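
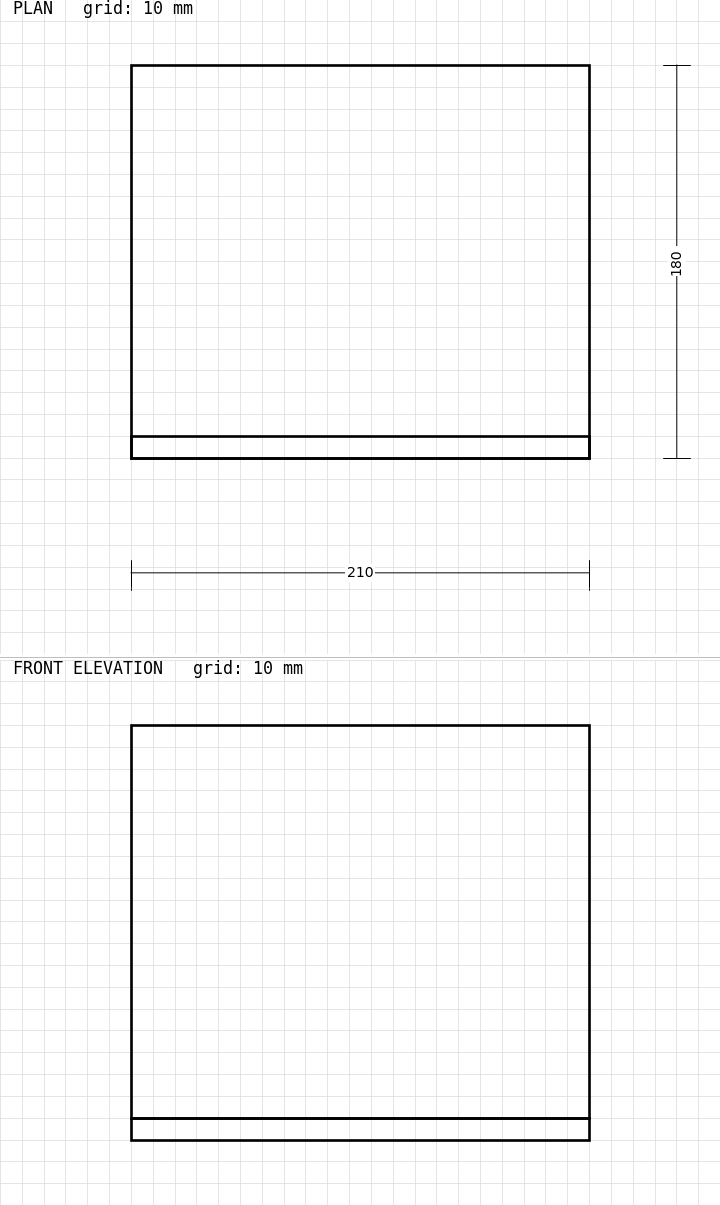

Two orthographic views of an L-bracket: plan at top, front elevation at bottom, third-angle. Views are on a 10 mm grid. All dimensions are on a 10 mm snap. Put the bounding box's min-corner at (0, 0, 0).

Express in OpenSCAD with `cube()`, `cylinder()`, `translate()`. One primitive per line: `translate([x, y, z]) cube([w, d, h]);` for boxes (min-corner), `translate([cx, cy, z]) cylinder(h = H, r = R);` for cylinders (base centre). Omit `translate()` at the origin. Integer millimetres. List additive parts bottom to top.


cube([210, 180, 10]);
translate([0, 0, 10]) cube([210, 10, 180]);


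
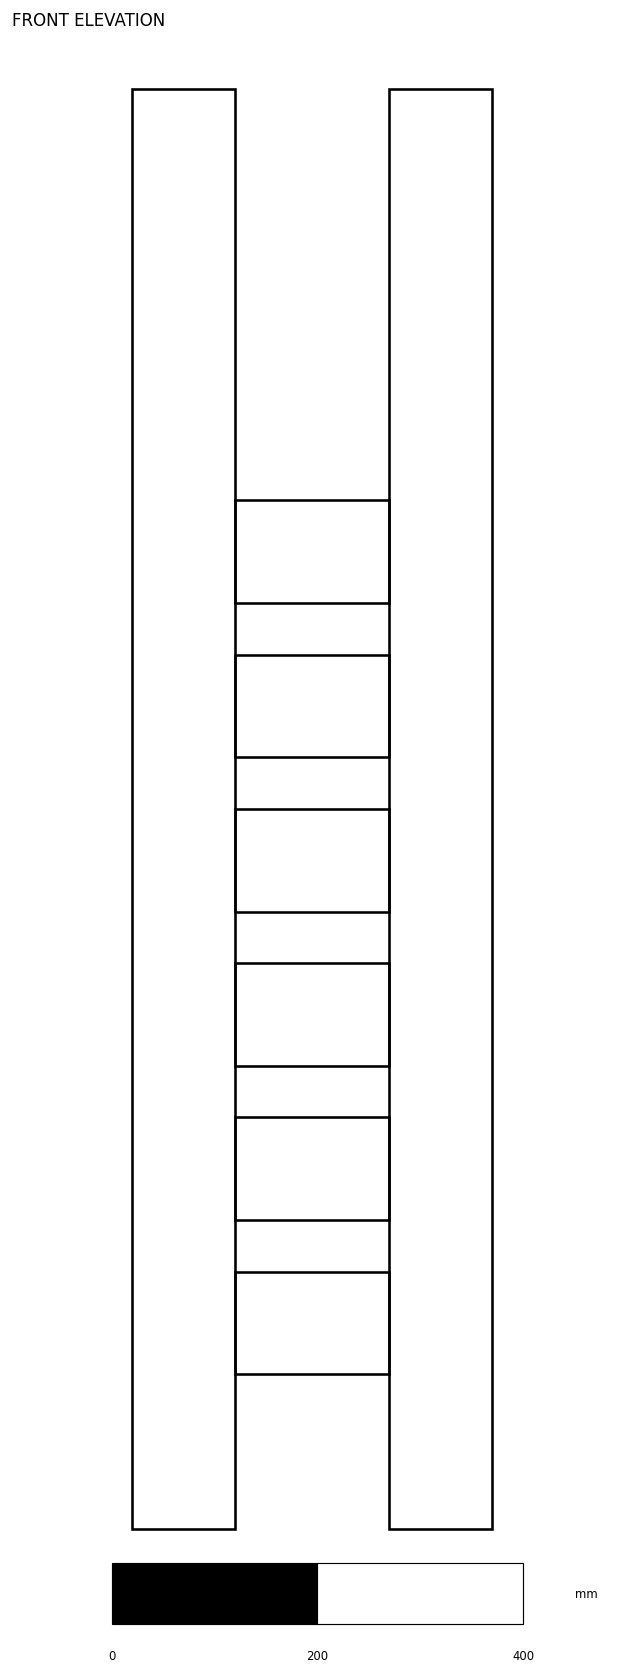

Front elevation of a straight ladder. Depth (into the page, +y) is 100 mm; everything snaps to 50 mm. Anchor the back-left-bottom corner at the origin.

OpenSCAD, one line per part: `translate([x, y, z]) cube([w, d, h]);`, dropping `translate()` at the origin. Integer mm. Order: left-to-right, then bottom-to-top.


cube([100, 100, 1400]);
translate([100, 0, 150]) cube([150, 100, 100]);
translate([100, 0, 300]) cube([150, 100, 100]);
translate([100, 0, 450]) cube([150, 100, 100]);
translate([100, 0, 600]) cube([150, 100, 100]);
translate([100, 0, 750]) cube([150, 100, 100]);
translate([100, 0, 900]) cube([150, 100, 100]);
translate([250, 0, 0]) cube([100, 100, 1400]);


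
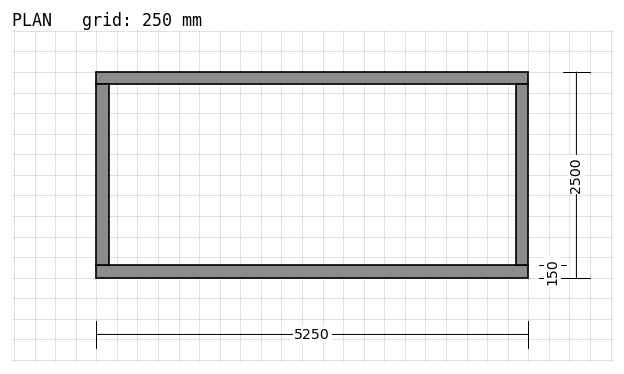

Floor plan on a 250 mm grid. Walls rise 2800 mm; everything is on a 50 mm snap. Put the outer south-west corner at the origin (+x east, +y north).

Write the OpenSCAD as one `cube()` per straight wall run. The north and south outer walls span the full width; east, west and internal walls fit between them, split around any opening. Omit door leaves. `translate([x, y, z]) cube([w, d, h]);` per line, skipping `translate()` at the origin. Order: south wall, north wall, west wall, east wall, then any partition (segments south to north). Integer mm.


cube([5250, 150, 2800]);
translate([0, 2350, 0]) cube([5250, 150, 2800]);
translate([0, 150, 0]) cube([150, 2200, 2800]);
translate([5100, 150, 0]) cube([150, 2200, 2800]);


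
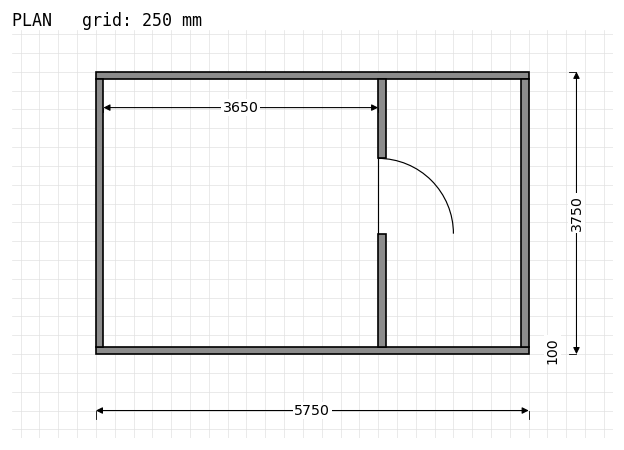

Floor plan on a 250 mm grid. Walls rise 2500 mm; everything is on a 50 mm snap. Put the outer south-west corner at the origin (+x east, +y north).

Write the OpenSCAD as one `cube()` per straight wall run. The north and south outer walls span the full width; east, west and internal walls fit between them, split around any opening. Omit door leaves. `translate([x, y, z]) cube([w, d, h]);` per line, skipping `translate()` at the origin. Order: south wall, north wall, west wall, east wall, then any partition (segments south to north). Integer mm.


cube([5750, 100, 2500]);
translate([0, 3650, 0]) cube([5750, 100, 2500]);
translate([0, 100, 0]) cube([100, 3550, 2500]);
translate([5650, 100, 0]) cube([100, 3550, 2500]);
translate([3750, 100, 0]) cube([100, 1500, 2500]);
translate([3750, 2600, 0]) cube([100, 1050, 2500]);


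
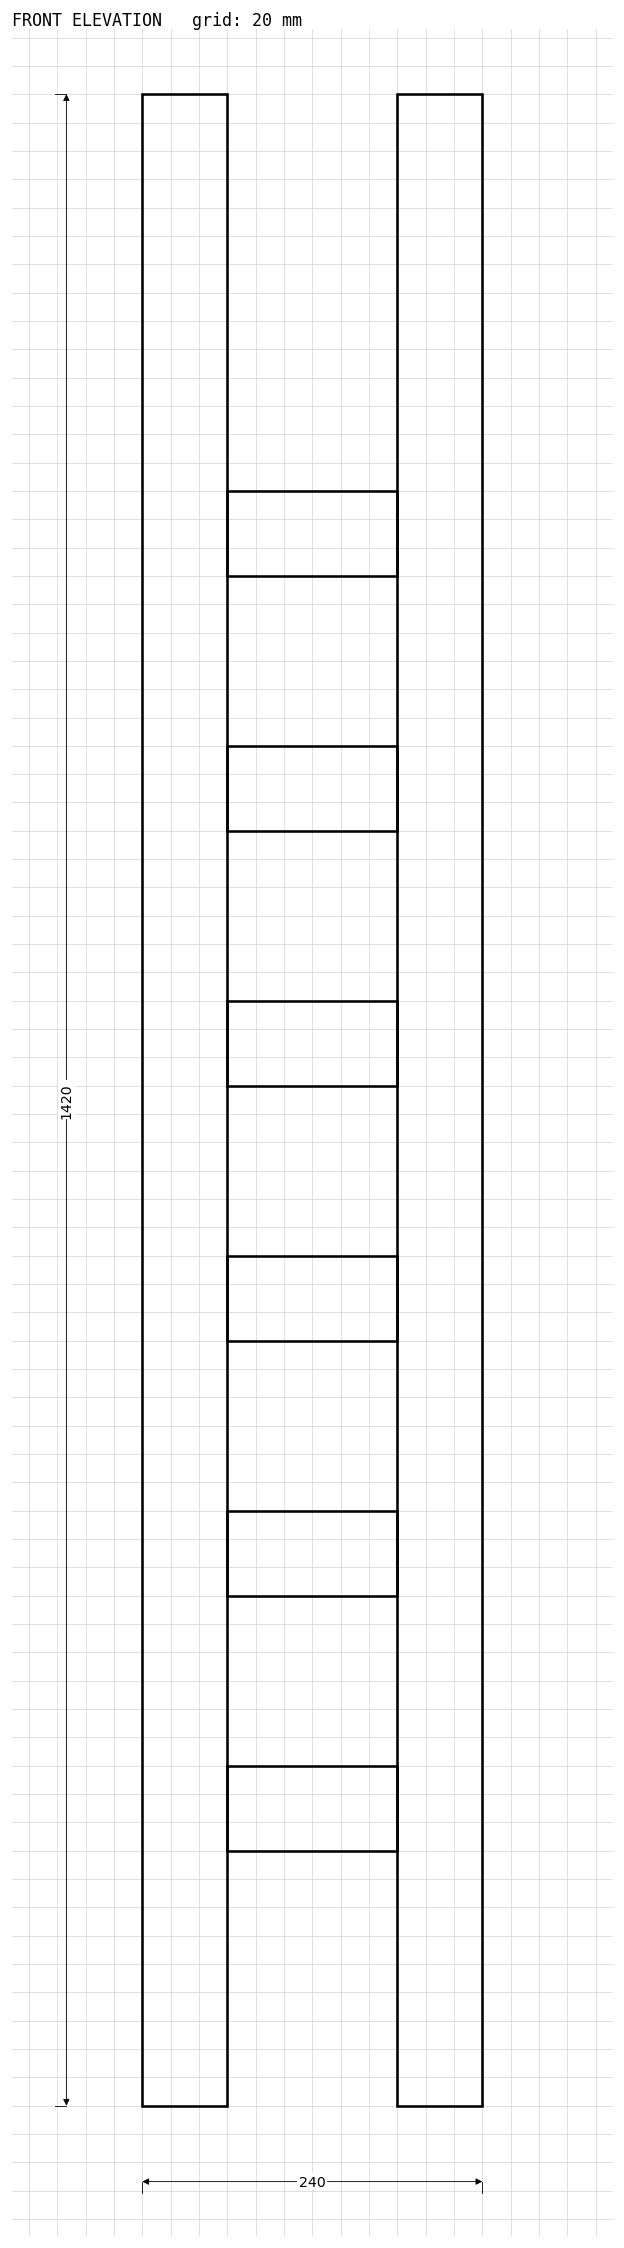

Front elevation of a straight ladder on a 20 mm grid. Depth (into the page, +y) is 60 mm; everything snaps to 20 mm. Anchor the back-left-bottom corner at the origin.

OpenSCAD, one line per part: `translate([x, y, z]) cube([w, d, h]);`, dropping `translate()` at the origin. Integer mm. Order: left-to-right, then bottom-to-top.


cube([60, 60, 1420]);
translate([60, 0, 180]) cube([120, 60, 60]);
translate([60, 0, 360]) cube([120, 60, 60]);
translate([60, 0, 540]) cube([120, 60, 60]);
translate([60, 0, 720]) cube([120, 60, 60]);
translate([60, 0, 900]) cube([120, 60, 60]);
translate([60, 0, 1080]) cube([120, 60, 60]);
translate([180, 0, 0]) cube([60, 60, 1420]);


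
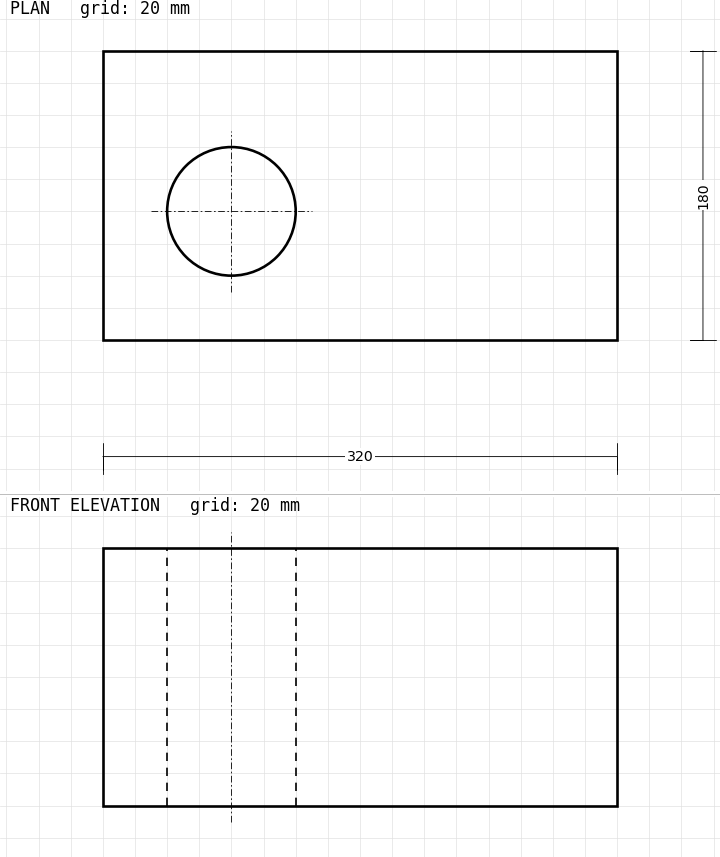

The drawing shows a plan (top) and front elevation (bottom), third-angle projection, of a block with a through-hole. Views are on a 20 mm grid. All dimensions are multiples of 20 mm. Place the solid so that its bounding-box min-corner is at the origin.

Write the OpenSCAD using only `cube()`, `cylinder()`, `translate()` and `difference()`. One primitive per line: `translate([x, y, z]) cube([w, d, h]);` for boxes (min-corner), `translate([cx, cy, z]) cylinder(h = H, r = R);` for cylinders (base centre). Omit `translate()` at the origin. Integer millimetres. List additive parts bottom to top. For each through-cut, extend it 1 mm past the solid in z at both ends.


difference() {
  cube([320, 180, 160]);
  translate([80, 80, -1]) cylinder(h = 162, r = 40);
}


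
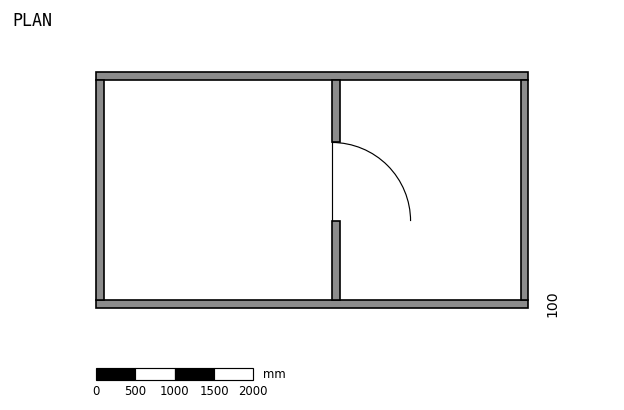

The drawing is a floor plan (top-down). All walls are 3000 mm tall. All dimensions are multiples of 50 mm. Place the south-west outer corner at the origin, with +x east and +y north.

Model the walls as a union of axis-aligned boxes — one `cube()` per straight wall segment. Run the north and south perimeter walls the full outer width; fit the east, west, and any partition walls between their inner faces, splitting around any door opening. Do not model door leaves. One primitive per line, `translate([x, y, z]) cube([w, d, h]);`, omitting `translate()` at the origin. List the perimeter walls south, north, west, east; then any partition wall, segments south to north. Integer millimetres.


cube([5500, 100, 3000]);
translate([0, 2900, 0]) cube([5500, 100, 3000]);
translate([0, 100, 0]) cube([100, 2800, 3000]);
translate([5400, 100, 0]) cube([100, 2800, 3000]);
translate([3000, 100, 0]) cube([100, 1000, 3000]);
translate([3000, 2100, 0]) cube([100, 800, 3000]);


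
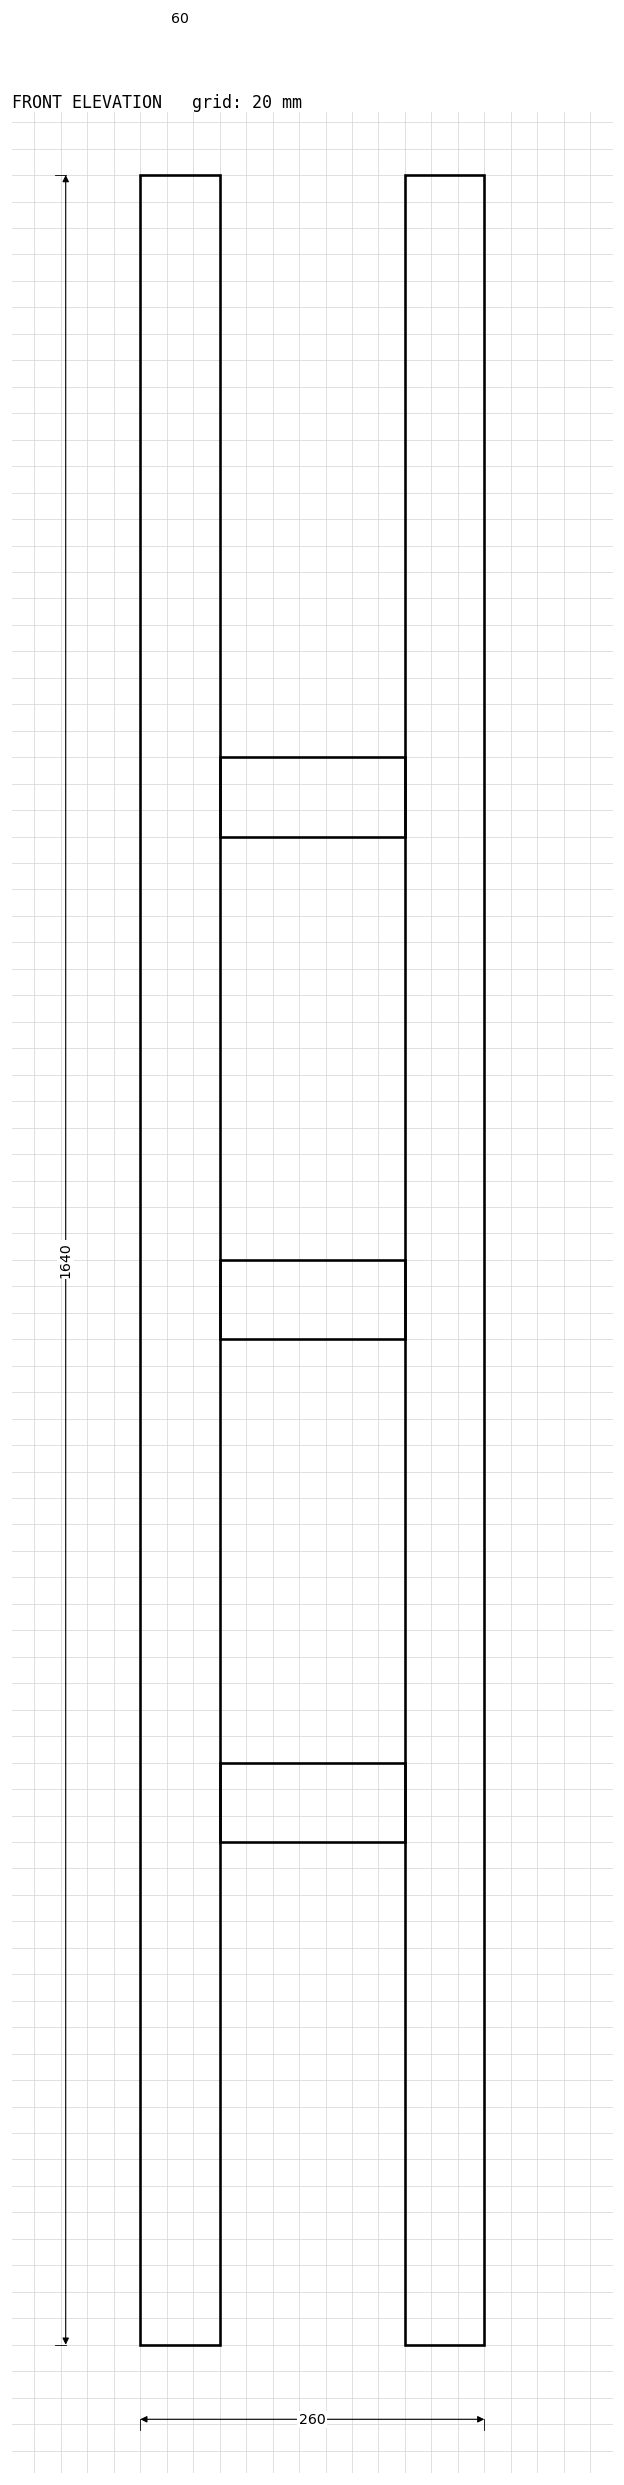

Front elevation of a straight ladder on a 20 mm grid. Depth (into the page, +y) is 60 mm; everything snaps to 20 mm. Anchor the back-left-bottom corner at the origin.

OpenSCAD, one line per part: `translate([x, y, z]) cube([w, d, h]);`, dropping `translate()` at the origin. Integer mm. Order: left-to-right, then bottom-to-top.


cube([60, 60, 1640]);
translate([60, 0, 380]) cube([140, 60, 60]);
translate([60, 0, 760]) cube([140, 60, 60]);
translate([60, 0, 1140]) cube([140, 60, 60]);
translate([200, 0, 0]) cube([60, 60, 1640]);


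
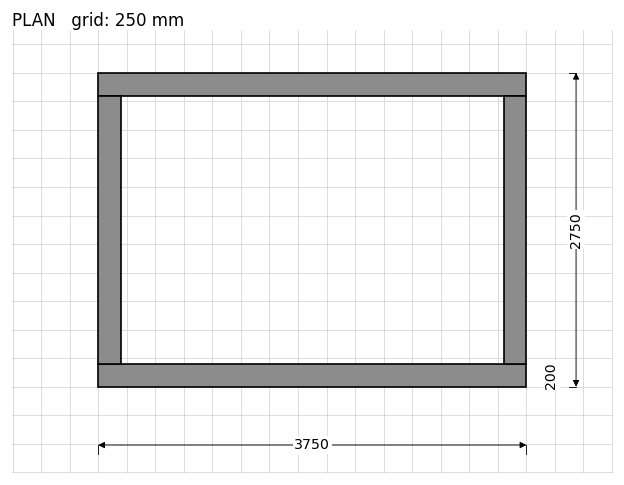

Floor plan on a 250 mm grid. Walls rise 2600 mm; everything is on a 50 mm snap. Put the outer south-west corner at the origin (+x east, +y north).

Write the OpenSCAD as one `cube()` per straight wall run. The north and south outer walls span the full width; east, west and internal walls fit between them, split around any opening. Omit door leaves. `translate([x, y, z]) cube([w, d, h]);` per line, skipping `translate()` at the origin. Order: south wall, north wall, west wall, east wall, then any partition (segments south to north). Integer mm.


cube([3750, 200, 2600]);
translate([0, 2550, 0]) cube([3750, 200, 2600]);
translate([0, 200, 0]) cube([200, 2350, 2600]);
translate([3550, 200, 0]) cube([200, 2350, 2600]);


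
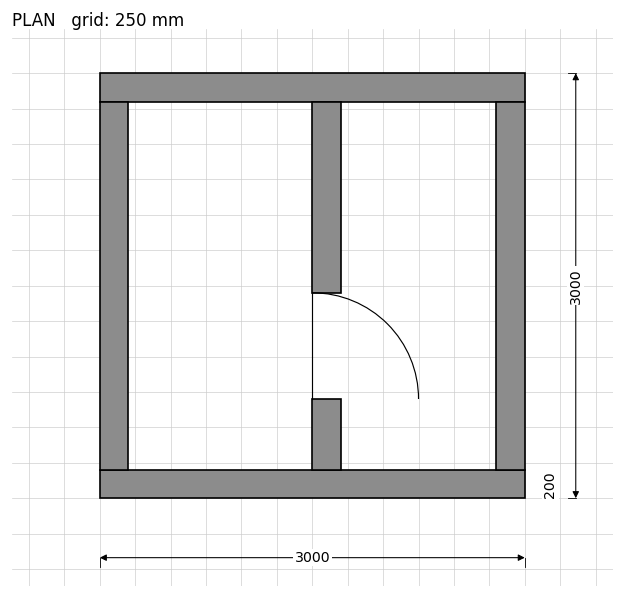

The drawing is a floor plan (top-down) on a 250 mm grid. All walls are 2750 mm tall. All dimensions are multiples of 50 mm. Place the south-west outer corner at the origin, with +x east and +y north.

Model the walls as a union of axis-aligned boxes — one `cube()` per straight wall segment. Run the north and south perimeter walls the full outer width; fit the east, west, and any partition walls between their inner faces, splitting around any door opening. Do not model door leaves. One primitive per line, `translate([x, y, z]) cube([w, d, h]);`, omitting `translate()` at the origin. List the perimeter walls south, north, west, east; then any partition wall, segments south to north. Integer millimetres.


cube([3000, 200, 2750]);
translate([0, 2800, 0]) cube([3000, 200, 2750]);
translate([0, 200, 0]) cube([200, 2600, 2750]);
translate([2800, 200, 0]) cube([200, 2600, 2750]);
translate([1500, 200, 0]) cube([200, 500, 2750]);
translate([1500, 1450, 0]) cube([200, 1350, 2750]);


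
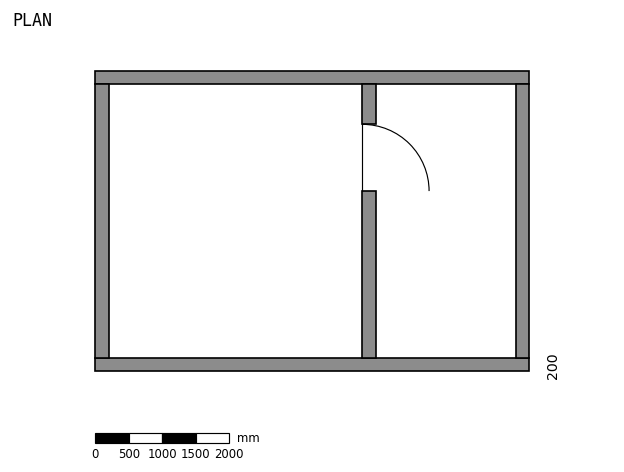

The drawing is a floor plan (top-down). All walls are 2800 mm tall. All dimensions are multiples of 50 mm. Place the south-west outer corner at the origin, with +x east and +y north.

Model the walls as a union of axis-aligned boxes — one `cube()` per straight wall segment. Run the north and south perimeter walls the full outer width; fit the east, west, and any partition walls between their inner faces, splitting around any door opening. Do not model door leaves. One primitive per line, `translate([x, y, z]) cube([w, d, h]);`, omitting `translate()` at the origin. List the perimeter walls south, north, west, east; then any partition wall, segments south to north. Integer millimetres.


cube([6500, 200, 2800]);
translate([0, 4300, 0]) cube([6500, 200, 2800]);
translate([0, 200, 0]) cube([200, 4100, 2800]);
translate([6300, 200, 0]) cube([200, 4100, 2800]);
translate([4000, 200, 0]) cube([200, 2500, 2800]);
translate([4000, 3700, 0]) cube([200, 600, 2800]);


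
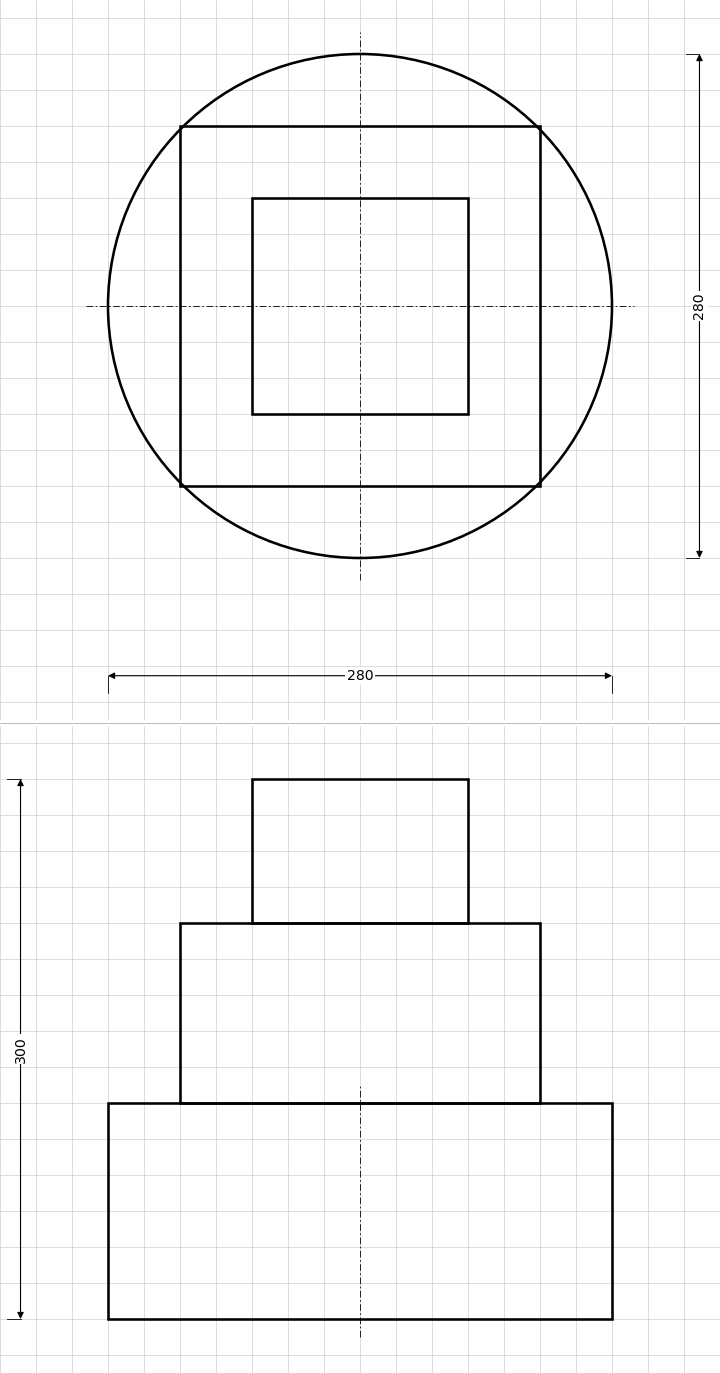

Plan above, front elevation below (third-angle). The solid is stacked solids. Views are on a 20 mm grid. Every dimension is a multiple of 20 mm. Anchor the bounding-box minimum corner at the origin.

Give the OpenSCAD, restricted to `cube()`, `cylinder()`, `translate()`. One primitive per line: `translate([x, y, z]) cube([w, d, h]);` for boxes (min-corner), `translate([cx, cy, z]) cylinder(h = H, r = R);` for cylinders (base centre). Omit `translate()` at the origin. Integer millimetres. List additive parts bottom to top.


translate([140, 140, 0]) cylinder(h = 120, r = 140);
translate([40, 40, 120]) cube([200, 200, 100]);
translate([80, 80, 220]) cube([120, 120, 80]);


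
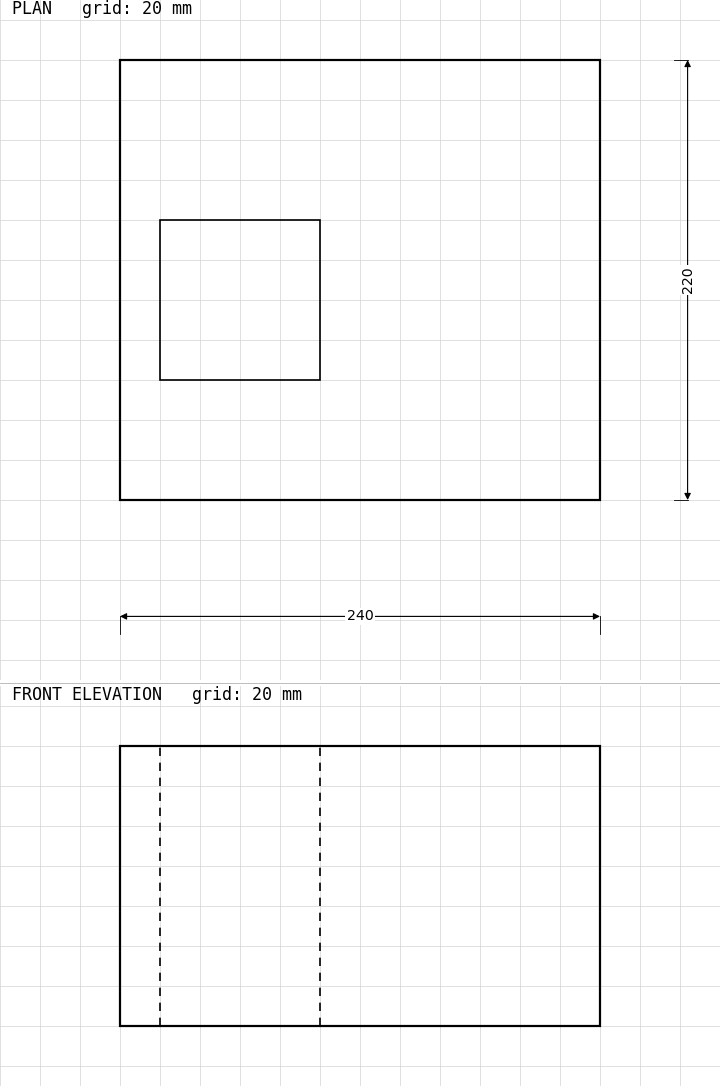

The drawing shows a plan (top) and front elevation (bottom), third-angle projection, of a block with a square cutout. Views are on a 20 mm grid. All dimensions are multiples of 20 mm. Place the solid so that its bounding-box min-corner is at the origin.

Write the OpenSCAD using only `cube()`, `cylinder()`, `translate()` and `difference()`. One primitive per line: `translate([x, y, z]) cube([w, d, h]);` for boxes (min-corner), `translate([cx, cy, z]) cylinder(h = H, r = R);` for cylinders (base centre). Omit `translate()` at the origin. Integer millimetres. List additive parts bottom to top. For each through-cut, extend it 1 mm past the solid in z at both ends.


difference() {
  cube([240, 220, 140]);
  translate([20, 60, -1]) cube([80, 80, 142]);
}


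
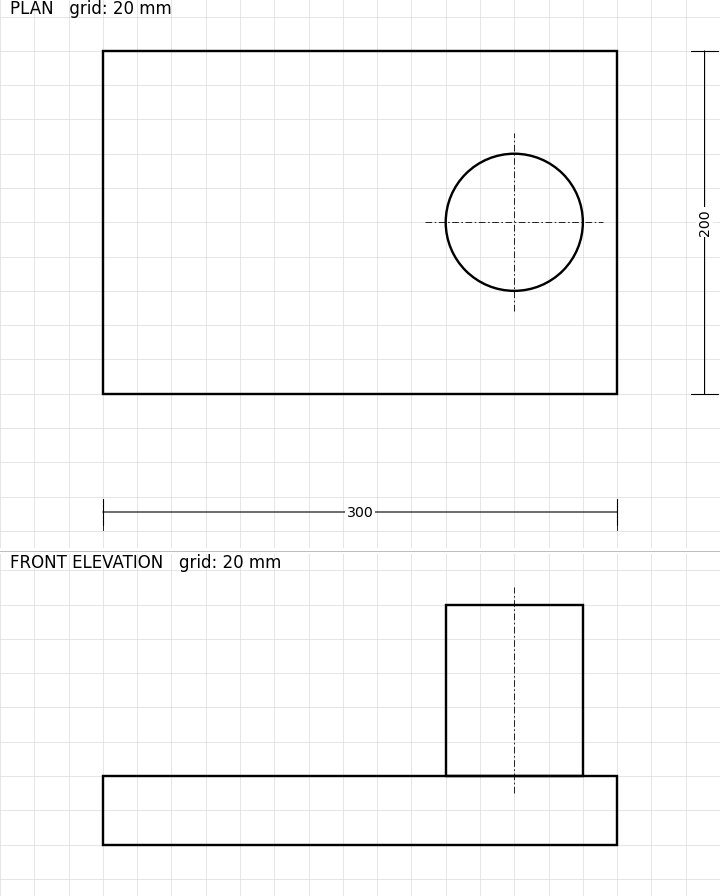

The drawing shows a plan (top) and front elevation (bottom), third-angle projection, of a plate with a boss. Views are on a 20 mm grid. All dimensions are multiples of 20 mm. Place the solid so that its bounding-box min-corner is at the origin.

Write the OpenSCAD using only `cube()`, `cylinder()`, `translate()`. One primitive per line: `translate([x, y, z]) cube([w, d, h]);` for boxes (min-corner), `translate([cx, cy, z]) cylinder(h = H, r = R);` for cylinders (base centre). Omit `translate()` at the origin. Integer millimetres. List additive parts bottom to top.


cube([300, 200, 40]);
translate([240, 100, 40]) cylinder(h = 100, r = 40);


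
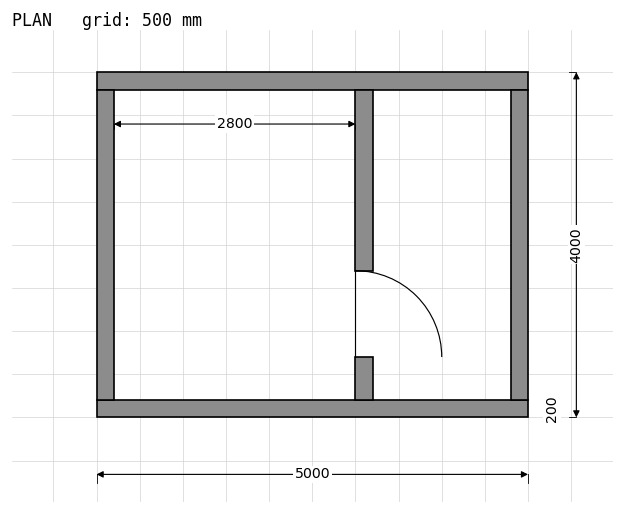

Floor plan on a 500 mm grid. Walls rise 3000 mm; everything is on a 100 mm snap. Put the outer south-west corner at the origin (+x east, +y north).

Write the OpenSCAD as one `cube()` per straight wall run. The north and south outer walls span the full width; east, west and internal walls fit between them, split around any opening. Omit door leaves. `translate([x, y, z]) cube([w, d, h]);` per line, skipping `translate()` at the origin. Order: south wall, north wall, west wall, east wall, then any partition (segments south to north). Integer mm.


cube([5000, 200, 3000]);
translate([0, 3800, 0]) cube([5000, 200, 3000]);
translate([0, 200, 0]) cube([200, 3600, 3000]);
translate([4800, 200, 0]) cube([200, 3600, 3000]);
translate([3000, 200, 0]) cube([200, 500, 3000]);
translate([3000, 1700, 0]) cube([200, 2100, 3000]);


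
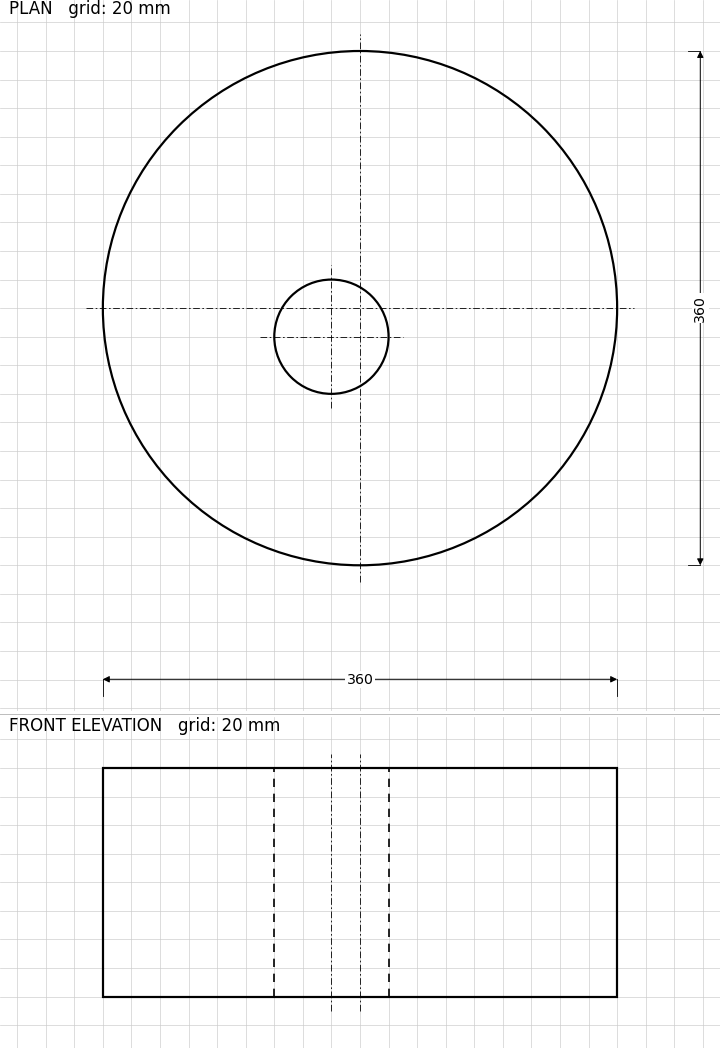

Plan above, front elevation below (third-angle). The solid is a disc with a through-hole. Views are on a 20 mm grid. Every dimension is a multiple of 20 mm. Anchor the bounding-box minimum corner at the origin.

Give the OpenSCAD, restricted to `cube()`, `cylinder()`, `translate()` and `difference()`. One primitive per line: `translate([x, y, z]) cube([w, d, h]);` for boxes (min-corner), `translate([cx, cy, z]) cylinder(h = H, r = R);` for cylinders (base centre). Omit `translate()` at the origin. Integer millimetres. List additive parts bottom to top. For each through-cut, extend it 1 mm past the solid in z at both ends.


difference() {
  translate([180, 180, 0]) cylinder(h = 160, r = 180);
  translate([160, 160, -1]) cylinder(h = 162, r = 40);
}


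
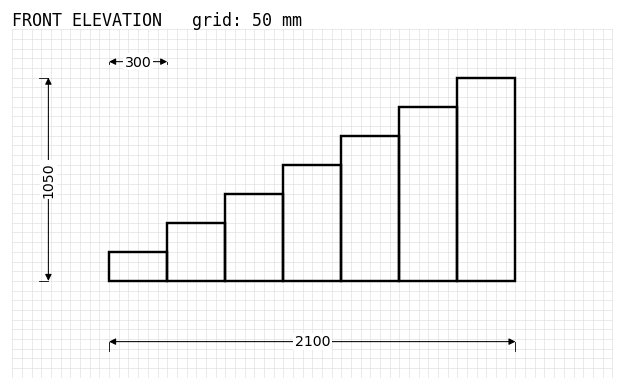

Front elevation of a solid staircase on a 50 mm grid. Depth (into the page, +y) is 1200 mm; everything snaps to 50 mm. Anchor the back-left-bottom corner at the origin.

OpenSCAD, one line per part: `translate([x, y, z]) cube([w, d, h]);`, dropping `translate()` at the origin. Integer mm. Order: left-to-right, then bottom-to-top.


cube([300, 1200, 150]);
translate([300, 0, 0]) cube([300, 1200, 300]);
translate([600, 0, 0]) cube([300, 1200, 450]);
translate([900, 0, 0]) cube([300, 1200, 600]);
translate([1200, 0, 0]) cube([300, 1200, 750]);
translate([1500, 0, 0]) cube([300, 1200, 900]);
translate([1800, 0, 0]) cube([300, 1200, 1050]);


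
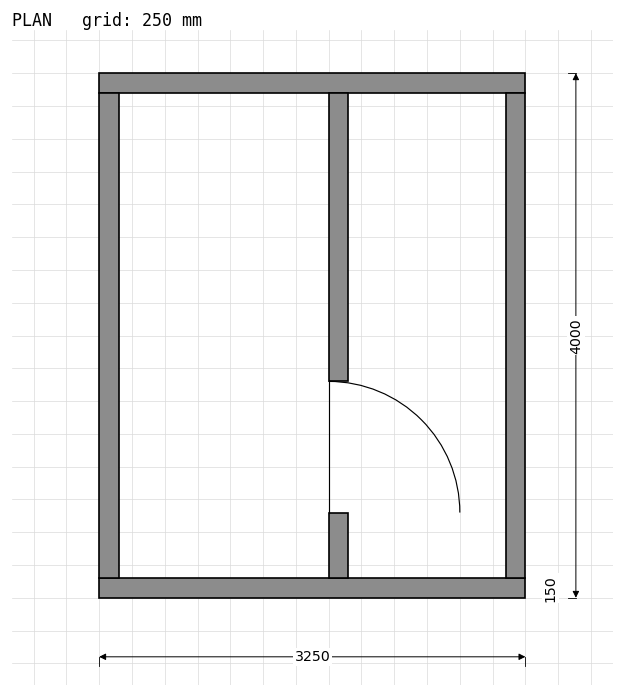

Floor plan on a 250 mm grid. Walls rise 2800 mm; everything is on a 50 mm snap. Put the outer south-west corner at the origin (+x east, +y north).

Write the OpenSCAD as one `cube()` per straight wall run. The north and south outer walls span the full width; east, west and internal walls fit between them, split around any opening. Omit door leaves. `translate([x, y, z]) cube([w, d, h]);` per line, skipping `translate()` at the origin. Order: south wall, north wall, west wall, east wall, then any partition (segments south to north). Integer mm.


cube([3250, 150, 2800]);
translate([0, 3850, 0]) cube([3250, 150, 2800]);
translate([0, 150, 0]) cube([150, 3700, 2800]);
translate([3100, 150, 0]) cube([150, 3700, 2800]);
translate([1750, 150, 0]) cube([150, 500, 2800]);
translate([1750, 1650, 0]) cube([150, 2200, 2800]);


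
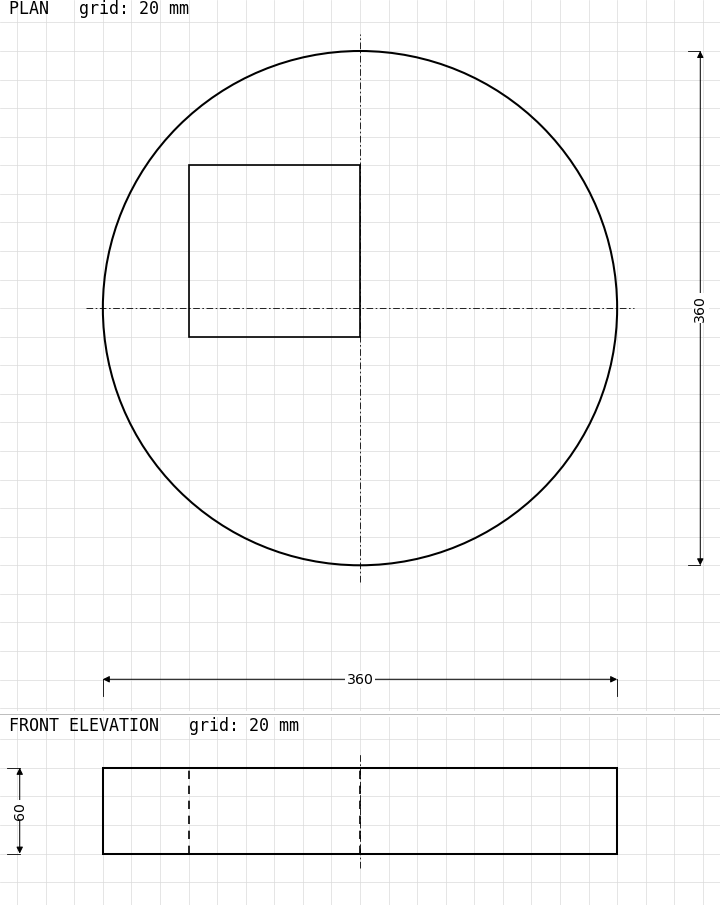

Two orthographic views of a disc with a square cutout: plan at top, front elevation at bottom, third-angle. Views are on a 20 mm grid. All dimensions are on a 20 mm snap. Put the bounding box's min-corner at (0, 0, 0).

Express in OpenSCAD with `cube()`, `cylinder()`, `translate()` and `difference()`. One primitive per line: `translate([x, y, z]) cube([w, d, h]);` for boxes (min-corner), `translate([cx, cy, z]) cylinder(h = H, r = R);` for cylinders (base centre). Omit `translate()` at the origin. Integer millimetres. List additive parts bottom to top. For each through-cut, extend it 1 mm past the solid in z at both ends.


difference() {
  translate([180, 180, 0]) cylinder(h = 60, r = 180);
  translate([60, 160, -1]) cube([120, 120, 62]);
}


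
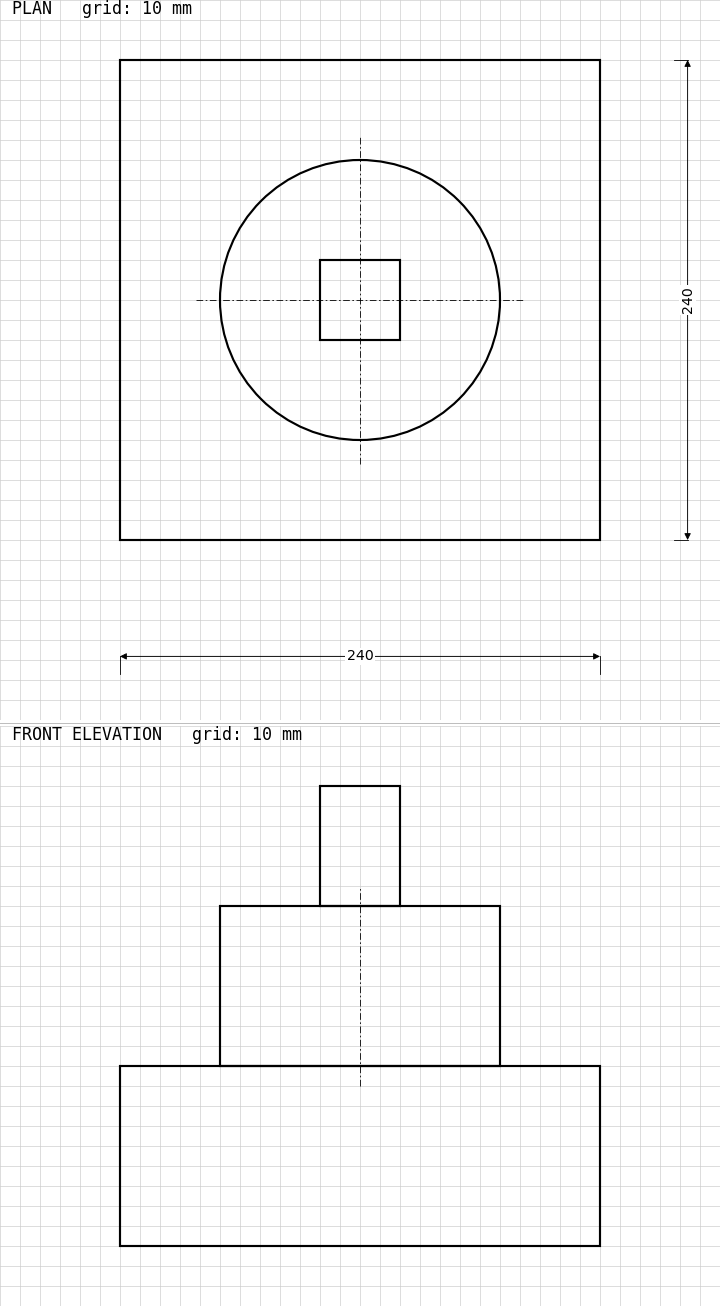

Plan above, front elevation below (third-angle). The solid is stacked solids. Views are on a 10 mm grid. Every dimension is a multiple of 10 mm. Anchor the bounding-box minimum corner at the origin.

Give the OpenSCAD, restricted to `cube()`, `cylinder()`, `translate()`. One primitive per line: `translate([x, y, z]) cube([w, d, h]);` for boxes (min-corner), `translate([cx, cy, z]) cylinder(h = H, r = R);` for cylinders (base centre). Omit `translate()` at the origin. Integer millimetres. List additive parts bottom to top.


cube([240, 240, 90]);
translate([120, 120, 90]) cylinder(h = 80, r = 70);
translate([100, 100, 170]) cube([40, 40, 60]);


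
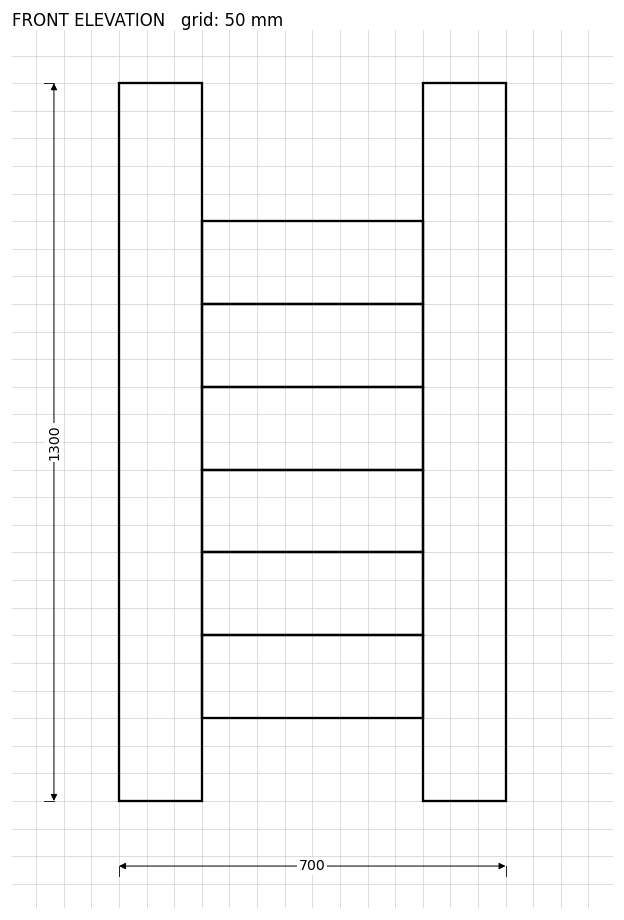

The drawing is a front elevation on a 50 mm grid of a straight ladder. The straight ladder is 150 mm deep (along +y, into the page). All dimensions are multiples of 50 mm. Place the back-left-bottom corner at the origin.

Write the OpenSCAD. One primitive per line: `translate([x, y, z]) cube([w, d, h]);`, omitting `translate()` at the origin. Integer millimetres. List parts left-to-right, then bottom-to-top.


cube([150, 150, 1300]);
translate([150, 0, 150]) cube([400, 150, 150]);
translate([150, 0, 300]) cube([400, 150, 150]);
translate([150, 0, 450]) cube([400, 150, 150]);
translate([150, 0, 600]) cube([400, 150, 150]);
translate([150, 0, 750]) cube([400, 150, 150]);
translate([150, 0, 900]) cube([400, 150, 150]);
translate([550, 0, 0]) cube([150, 150, 1300]);


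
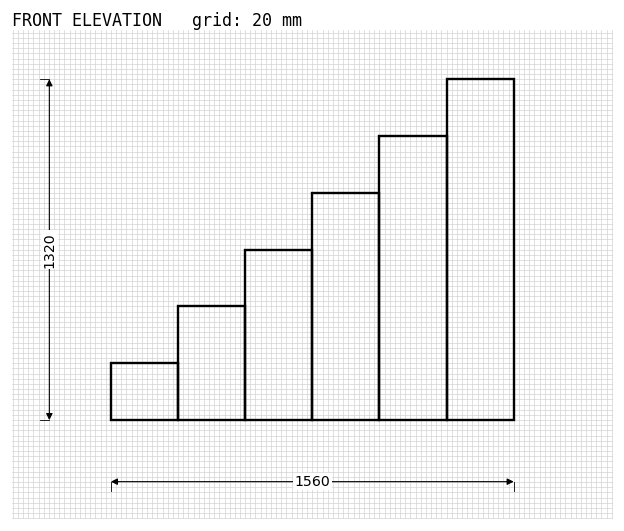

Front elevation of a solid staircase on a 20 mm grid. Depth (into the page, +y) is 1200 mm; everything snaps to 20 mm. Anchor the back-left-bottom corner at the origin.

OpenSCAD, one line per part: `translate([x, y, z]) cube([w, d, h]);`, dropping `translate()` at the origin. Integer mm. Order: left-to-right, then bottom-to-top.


cube([260, 1200, 220]);
translate([260, 0, 0]) cube([260, 1200, 440]);
translate([520, 0, 0]) cube([260, 1200, 660]);
translate([780, 0, 0]) cube([260, 1200, 880]);
translate([1040, 0, 0]) cube([260, 1200, 1100]);
translate([1300, 0, 0]) cube([260, 1200, 1320]);


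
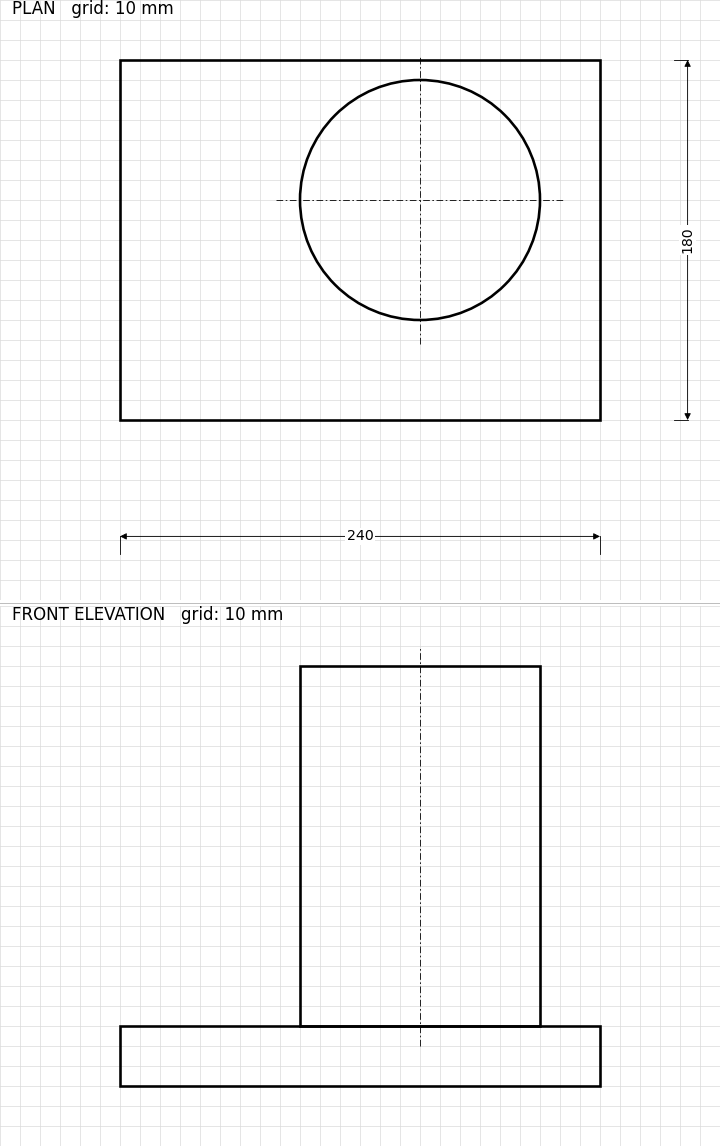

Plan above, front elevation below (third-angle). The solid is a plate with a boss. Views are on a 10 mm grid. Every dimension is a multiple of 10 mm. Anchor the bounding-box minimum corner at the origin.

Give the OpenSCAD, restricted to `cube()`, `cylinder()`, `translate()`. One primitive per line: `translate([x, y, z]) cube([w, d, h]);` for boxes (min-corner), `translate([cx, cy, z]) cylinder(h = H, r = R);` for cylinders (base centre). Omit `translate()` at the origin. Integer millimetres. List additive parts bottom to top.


cube([240, 180, 30]);
translate([150, 110, 30]) cylinder(h = 180, r = 60);


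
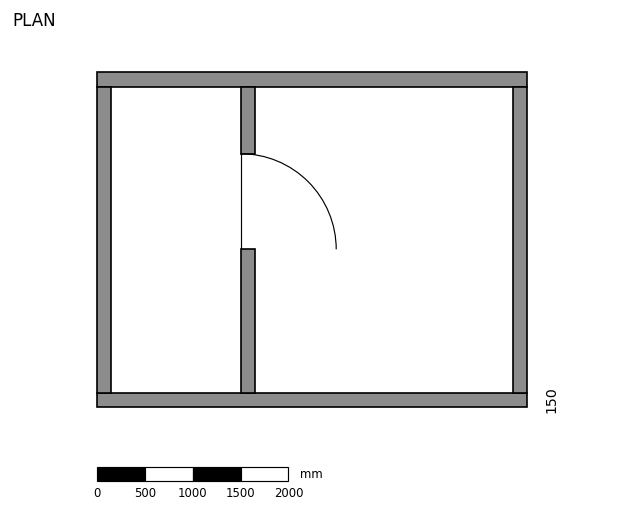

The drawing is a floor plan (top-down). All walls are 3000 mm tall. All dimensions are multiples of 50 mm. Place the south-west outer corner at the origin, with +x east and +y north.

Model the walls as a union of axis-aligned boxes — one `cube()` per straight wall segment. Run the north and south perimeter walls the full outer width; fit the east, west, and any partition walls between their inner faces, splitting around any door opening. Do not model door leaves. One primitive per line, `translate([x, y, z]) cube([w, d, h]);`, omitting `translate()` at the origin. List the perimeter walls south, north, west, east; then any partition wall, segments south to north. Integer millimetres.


cube([4500, 150, 3000]);
translate([0, 3350, 0]) cube([4500, 150, 3000]);
translate([0, 150, 0]) cube([150, 3200, 3000]);
translate([4350, 150, 0]) cube([150, 3200, 3000]);
translate([1500, 150, 0]) cube([150, 1500, 3000]);
translate([1500, 2650, 0]) cube([150, 700, 3000]);


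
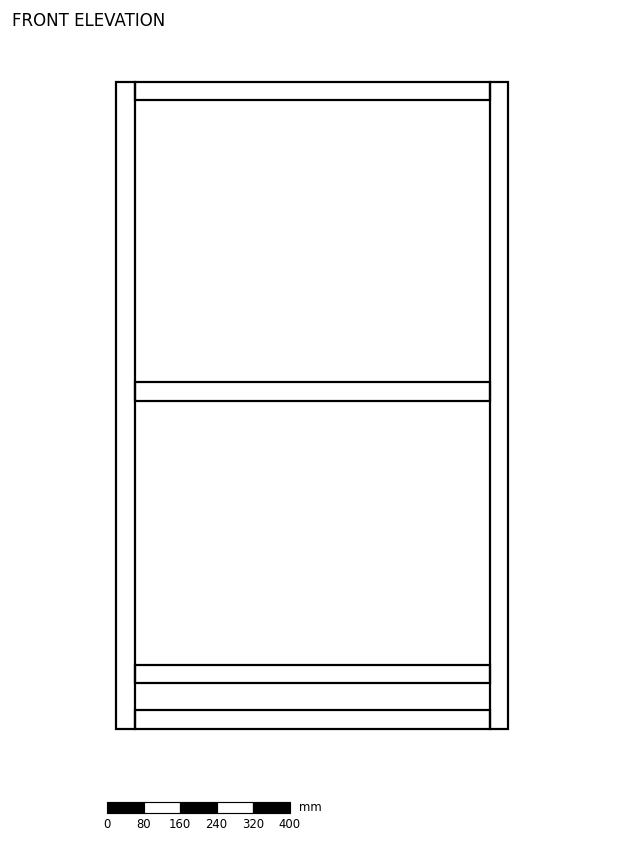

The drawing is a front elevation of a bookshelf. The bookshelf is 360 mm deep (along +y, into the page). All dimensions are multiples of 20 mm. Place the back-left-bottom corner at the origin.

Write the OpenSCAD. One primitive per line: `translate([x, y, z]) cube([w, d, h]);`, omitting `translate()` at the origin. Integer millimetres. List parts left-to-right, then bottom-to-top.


cube([40, 360, 1420]);
translate([40, 0, 0]) cube([780, 360, 40]);
translate([40, 0, 100]) cube([780, 360, 40]);
translate([40, 0, 720]) cube([780, 360, 40]);
translate([40, 0, 1380]) cube([780, 360, 40]);
translate([820, 0, 0]) cube([40, 360, 1420]);


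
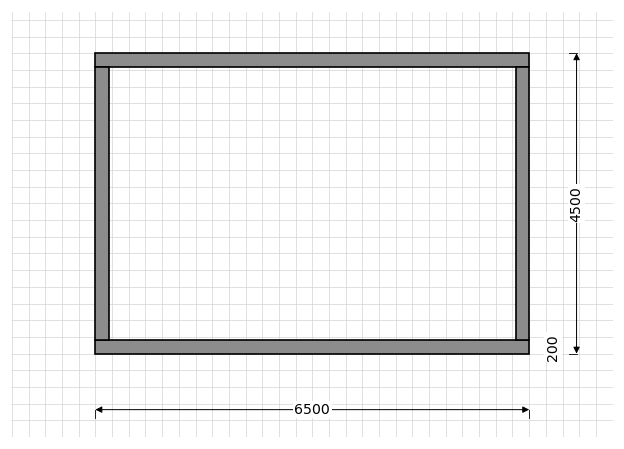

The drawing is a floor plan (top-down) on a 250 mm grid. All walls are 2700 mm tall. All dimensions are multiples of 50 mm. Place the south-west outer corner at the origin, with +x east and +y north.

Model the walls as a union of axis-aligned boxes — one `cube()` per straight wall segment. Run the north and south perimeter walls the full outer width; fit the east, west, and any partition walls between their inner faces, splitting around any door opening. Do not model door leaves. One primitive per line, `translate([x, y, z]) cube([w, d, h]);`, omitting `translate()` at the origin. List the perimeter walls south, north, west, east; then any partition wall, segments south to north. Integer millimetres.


cube([6500, 200, 2700]);
translate([0, 4300, 0]) cube([6500, 200, 2700]);
translate([0, 200, 0]) cube([200, 4100, 2700]);
translate([6300, 200, 0]) cube([200, 4100, 2700]);


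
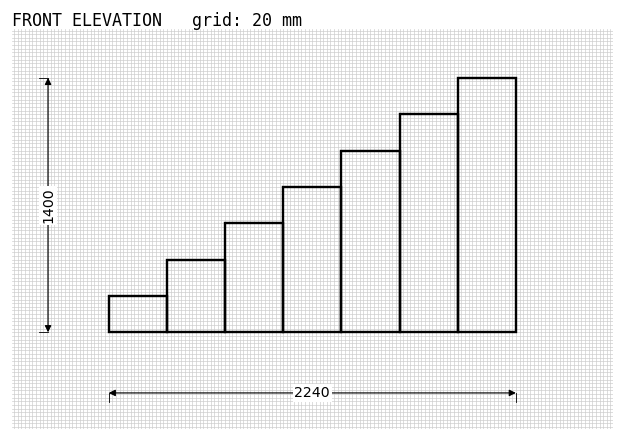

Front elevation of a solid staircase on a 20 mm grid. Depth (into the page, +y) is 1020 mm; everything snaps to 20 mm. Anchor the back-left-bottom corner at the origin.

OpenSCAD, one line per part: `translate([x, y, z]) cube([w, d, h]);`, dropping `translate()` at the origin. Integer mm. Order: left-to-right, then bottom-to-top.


cube([320, 1020, 200]);
translate([320, 0, 0]) cube([320, 1020, 400]);
translate([640, 0, 0]) cube([320, 1020, 600]);
translate([960, 0, 0]) cube([320, 1020, 800]);
translate([1280, 0, 0]) cube([320, 1020, 1000]);
translate([1600, 0, 0]) cube([320, 1020, 1200]);
translate([1920, 0, 0]) cube([320, 1020, 1400]);


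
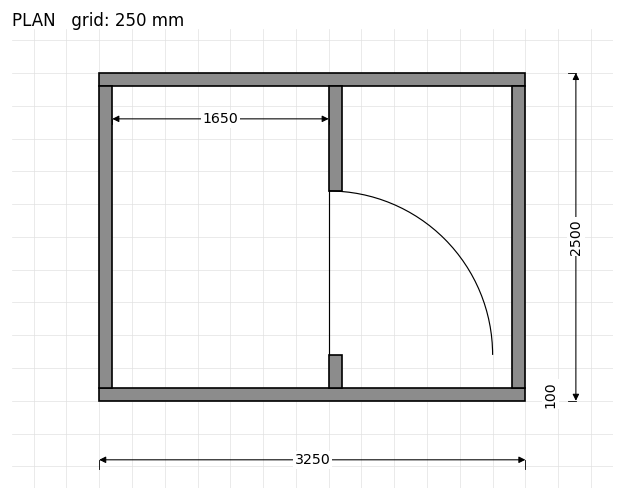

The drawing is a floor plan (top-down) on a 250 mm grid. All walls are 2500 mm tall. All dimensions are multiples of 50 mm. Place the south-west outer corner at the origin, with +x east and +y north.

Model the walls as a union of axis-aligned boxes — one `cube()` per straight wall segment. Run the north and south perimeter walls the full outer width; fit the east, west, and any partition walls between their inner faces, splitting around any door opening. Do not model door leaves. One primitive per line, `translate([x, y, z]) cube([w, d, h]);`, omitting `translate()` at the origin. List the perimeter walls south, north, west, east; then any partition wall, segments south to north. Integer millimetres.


cube([3250, 100, 2500]);
translate([0, 2400, 0]) cube([3250, 100, 2500]);
translate([0, 100, 0]) cube([100, 2300, 2500]);
translate([3150, 100, 0]) cube([100, 2300, 2500]);
translate([1750, 100, 0]) cube([100, 250, 2500]);
translate([1750, 1600, 0]) cube([100, 800, 2500]);


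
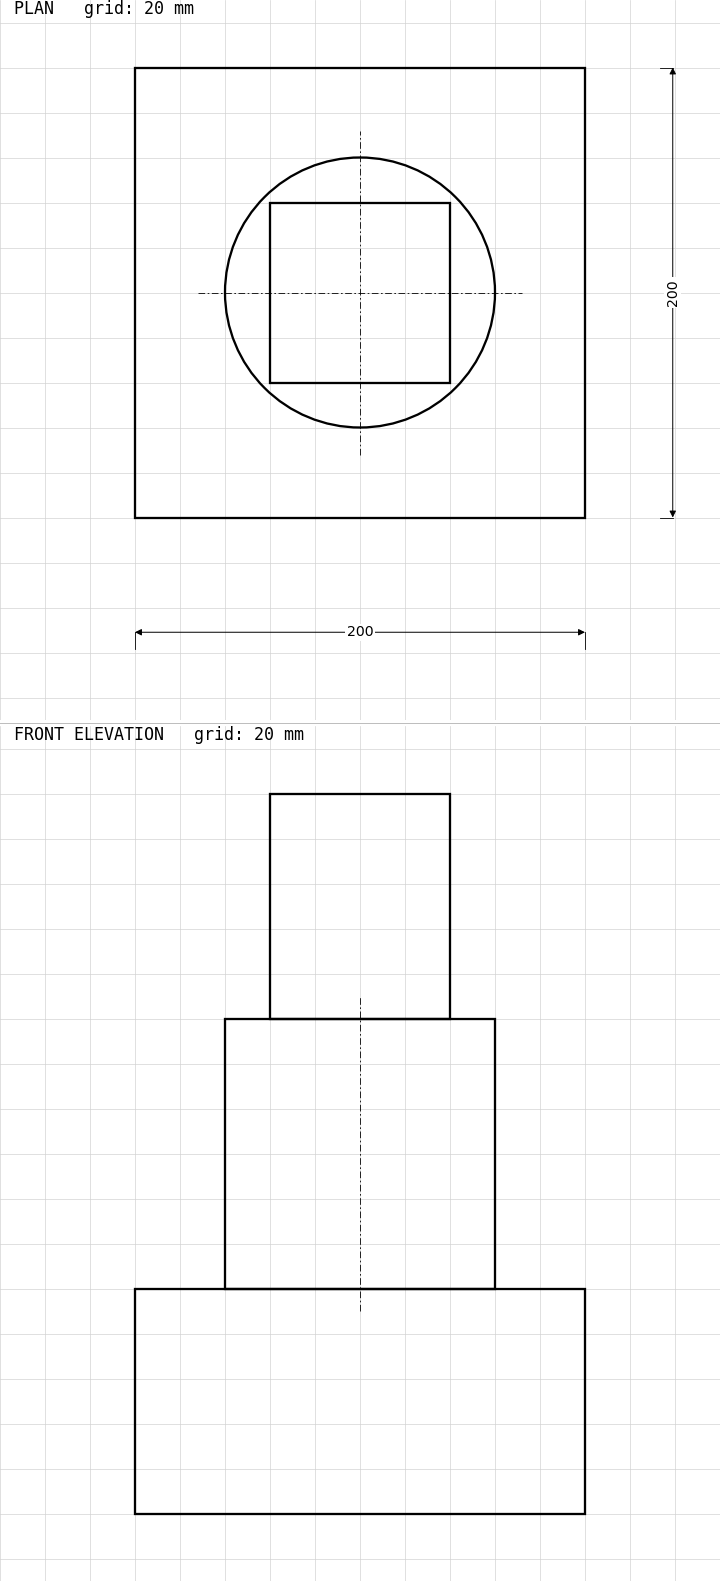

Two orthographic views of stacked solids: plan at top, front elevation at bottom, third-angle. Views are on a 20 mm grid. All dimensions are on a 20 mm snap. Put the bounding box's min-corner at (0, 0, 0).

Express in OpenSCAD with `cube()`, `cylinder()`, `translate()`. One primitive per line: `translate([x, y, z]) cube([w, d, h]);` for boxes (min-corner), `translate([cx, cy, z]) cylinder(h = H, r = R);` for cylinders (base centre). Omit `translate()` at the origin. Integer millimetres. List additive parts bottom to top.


cube([200, 200, 100]);
translate([100, 100, 100]) cylinder(h = 120, r = 60);
translate([60, 60, 220]) cube([80, 80, 100]);


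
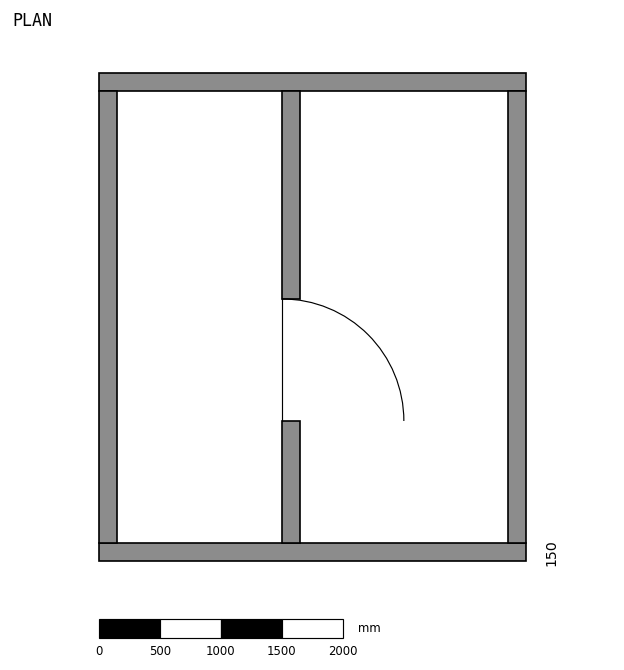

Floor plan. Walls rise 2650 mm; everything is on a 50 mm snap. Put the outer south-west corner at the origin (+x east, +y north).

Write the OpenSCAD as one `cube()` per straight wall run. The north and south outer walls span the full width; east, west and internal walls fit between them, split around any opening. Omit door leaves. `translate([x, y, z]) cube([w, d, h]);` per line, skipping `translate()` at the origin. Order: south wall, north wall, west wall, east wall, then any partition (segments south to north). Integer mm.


cube([3500, 150, 2650]);
translate([0, 3850, 0]) cube([3500, 150, 2650]);
translate([0, 150, 0]) cube([150, 3700, 2650]);
translate([3350, 150, 0]) cube([150, 3700, 2650]);
translate([1500, 150, 0]) cube([150, 1000, 2650]);
translate([1500, 2150, 0]) cube([150, 1700, 2650]);


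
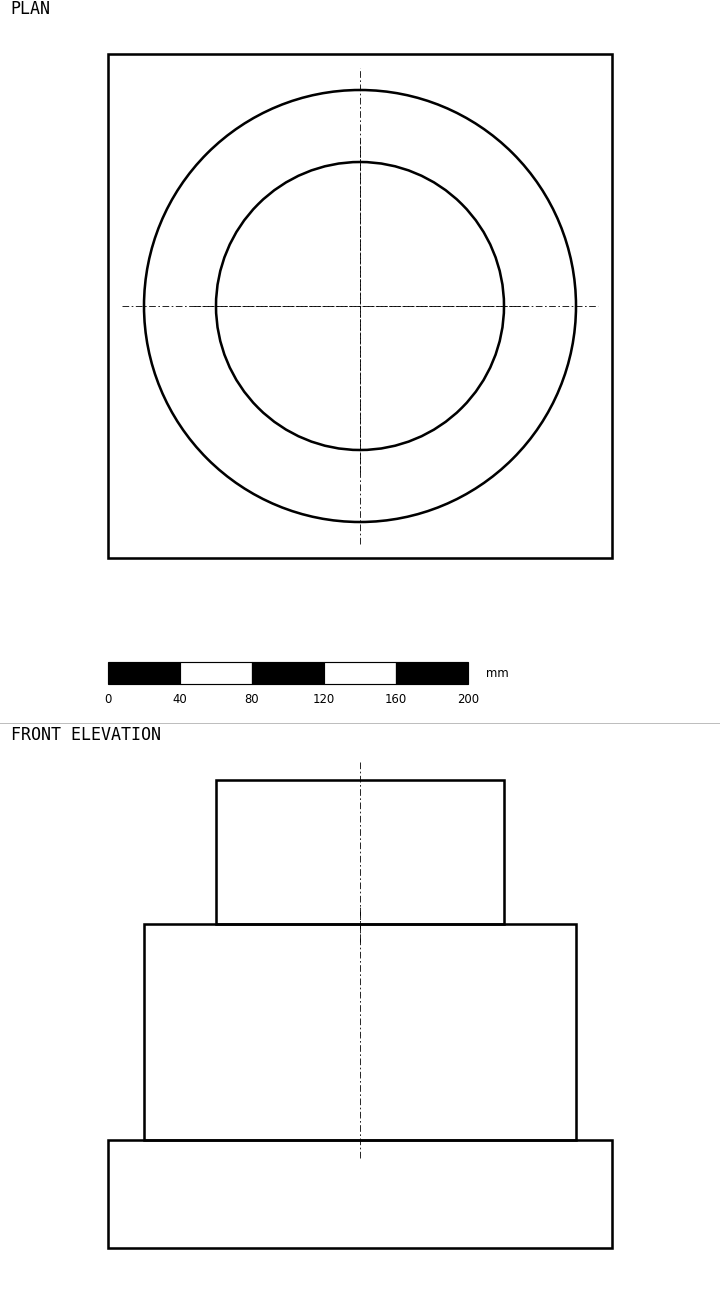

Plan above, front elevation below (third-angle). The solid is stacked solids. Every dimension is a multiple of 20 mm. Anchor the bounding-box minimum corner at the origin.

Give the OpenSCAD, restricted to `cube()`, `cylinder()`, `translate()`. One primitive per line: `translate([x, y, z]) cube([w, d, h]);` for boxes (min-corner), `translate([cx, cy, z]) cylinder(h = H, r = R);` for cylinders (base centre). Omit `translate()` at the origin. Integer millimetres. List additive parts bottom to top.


cube([280, 280, 60]);
translate([140, 140, 60]) cylinder(h = 120, r = 120);
translate([140, 140, 180]) cylinder(h = 80, r = 80);


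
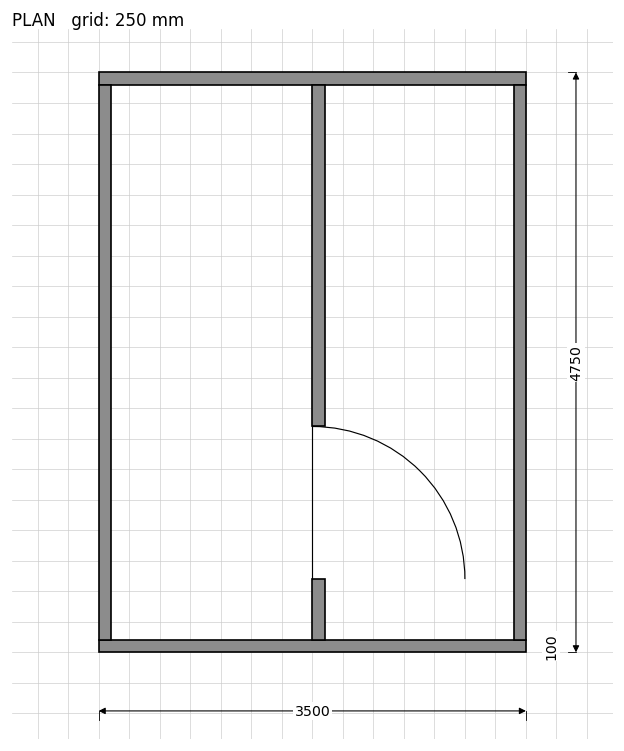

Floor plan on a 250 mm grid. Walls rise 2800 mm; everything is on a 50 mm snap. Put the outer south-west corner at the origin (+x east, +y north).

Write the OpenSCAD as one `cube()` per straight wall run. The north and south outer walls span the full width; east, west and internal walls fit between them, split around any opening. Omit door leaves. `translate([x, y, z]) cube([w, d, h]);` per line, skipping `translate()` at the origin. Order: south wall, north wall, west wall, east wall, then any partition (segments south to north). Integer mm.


cube([3500, 100, 2800]);
translate([0, 4650, 0]) cube([3500, 100, 2800]);
translate([0, 100, 0]) cube([100, 4550, 2800]);
translate([3400, 100, 0]) cube([100, 4550, 2800]);
translate([1750, 100, 0]) cube([100, 500, 2800]);
translate([1750, 1850, 0]) cube([100, 2800, 2800]);


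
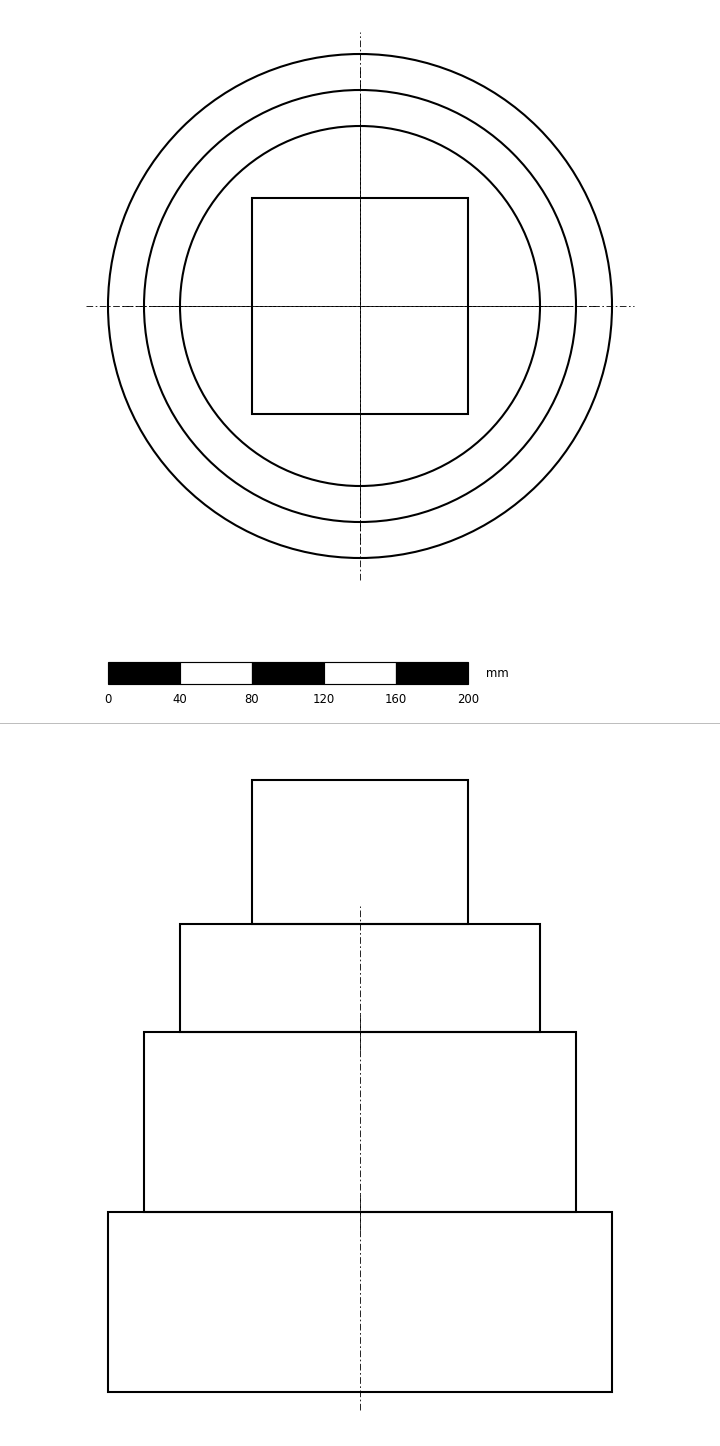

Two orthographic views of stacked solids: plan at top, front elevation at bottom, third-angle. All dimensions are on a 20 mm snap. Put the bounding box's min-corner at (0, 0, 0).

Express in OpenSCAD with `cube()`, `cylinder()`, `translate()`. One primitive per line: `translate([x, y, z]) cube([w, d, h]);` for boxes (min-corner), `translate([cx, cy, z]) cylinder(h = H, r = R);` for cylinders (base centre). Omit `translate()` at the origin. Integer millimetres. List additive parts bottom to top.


translate([140, 140, 0]) cylinder(h = 100, r = 140);
translate([140, 140, 100]) cylinder(h = 100, r = 120);
translate([140, 140, 200]) cylinder(h = 60, r = 100);
translate([80, 80, 260]) cube([120, 120, 80]);


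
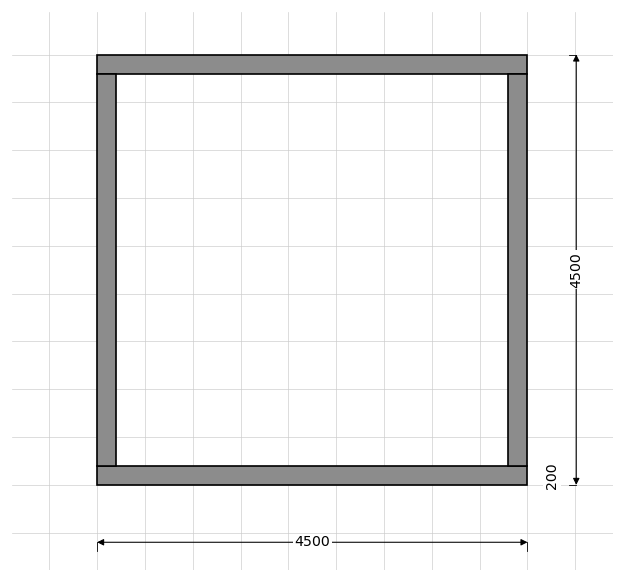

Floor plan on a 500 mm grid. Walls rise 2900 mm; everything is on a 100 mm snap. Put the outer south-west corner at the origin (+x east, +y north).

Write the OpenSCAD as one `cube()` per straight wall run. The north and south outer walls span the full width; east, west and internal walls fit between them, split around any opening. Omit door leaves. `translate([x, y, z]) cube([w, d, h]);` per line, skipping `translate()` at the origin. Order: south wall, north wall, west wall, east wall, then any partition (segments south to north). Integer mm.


cube([4500, 200, 2900]);
translate([0, 4300, 0]) cube([4500, 200, 2900]);
translate([0, 200, 0]) cube([200, 4100, 2900]);
translate([4300, 200, 0]) cube([200, 4100, 2900]);


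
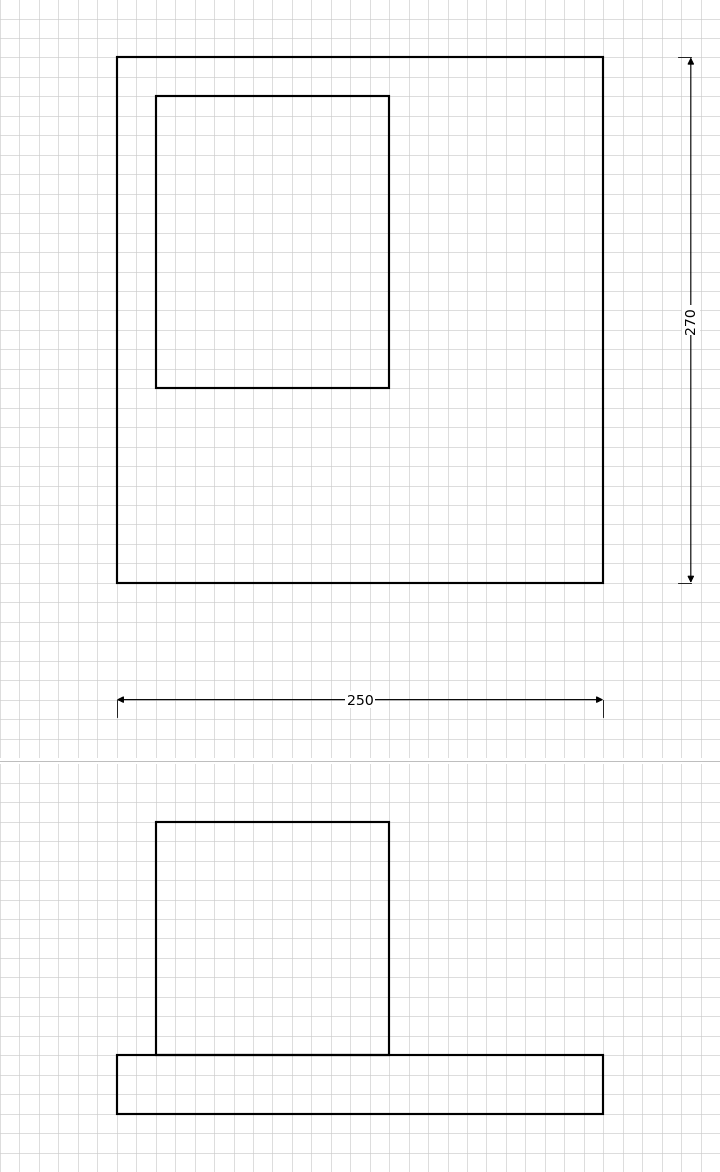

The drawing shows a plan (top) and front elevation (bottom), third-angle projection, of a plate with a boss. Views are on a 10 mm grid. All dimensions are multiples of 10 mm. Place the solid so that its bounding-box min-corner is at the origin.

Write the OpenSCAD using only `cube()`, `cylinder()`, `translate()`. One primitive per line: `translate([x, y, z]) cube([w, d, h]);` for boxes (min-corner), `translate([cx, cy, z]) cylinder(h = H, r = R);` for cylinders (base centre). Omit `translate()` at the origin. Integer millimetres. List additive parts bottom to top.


cube([250, 270, 30]);
translate([20, 100, 30]) cube([120, 150, 120]);
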